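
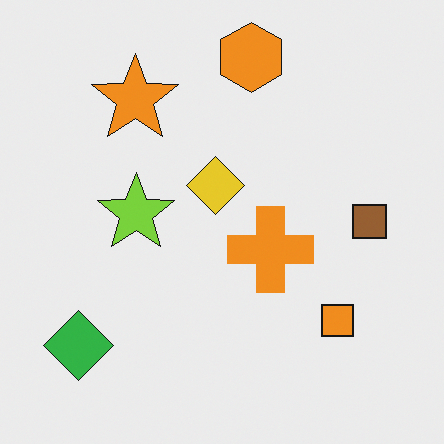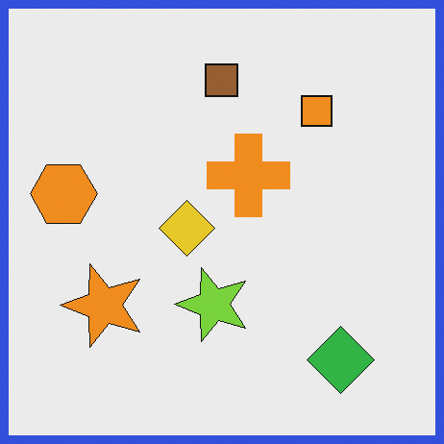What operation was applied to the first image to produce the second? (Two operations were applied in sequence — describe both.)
This is the original image rotated 90° counter-clockwise, then framed with a blue border.

The green diamond sits in the bottom-left of the first image and the bottom-right of the second — consistent with a whole-image 90° counter-clockwise rotation. A solid blue frame runs around the edge of the second image, with the content slightly shrunk inside it.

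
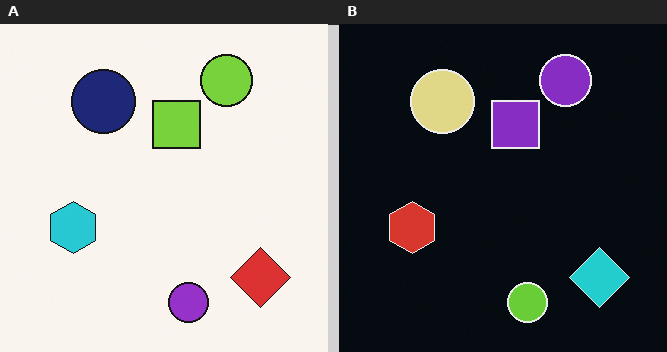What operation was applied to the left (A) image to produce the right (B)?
This is the original image color-inverted (negative).

The light background has become dark and every shape's color is its complement — a photographic negative.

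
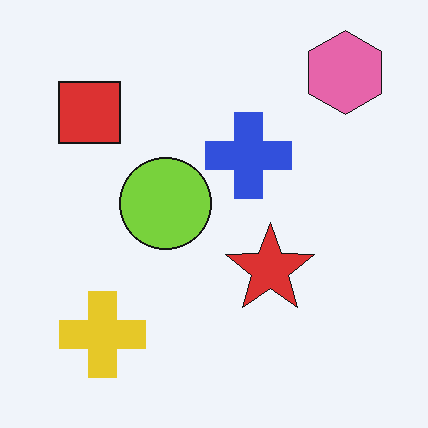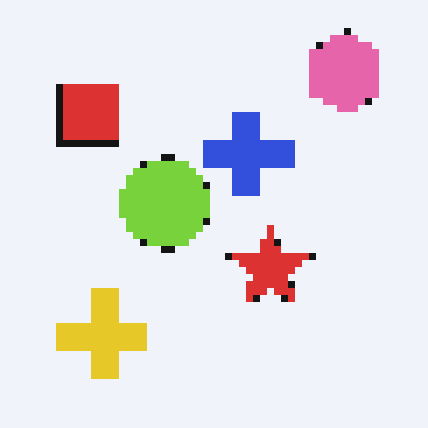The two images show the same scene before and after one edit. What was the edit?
Moderately pixelated.

Shapes are reduced to large square blocks; fine edges and outlines are lost — a downscale-then-upscale (mosaic) effect.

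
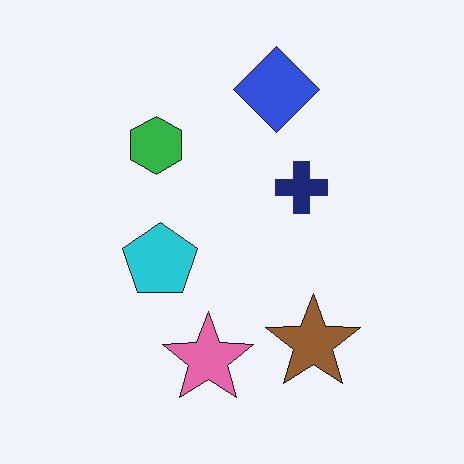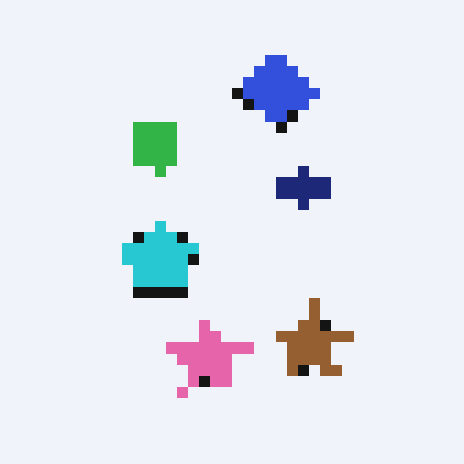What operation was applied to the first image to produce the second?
This is the original image heavily pixelated into large blocks.

Shapes are reduced to large square blocks; fine edges and outlines are lost — a downscale-then-upscale (mosaic) effect.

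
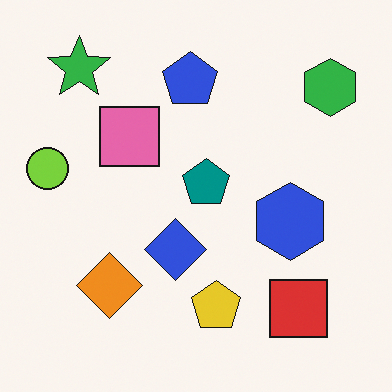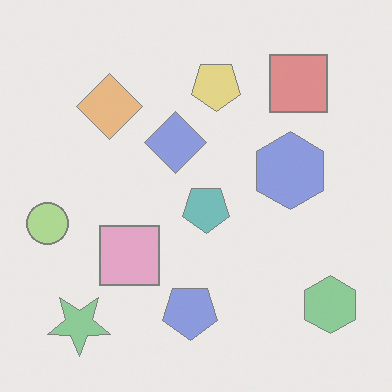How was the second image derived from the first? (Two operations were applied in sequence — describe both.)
Flipped vertically (top ↔ bottom), then given much lower contrast.

The green star is in the top-left of the first image and the bottom-left of the second — shapes on opposite sides of the horizontal midline have swapped in a mirror flip. Tones are pushed toward mid-grey across the whole image — a global contrast change.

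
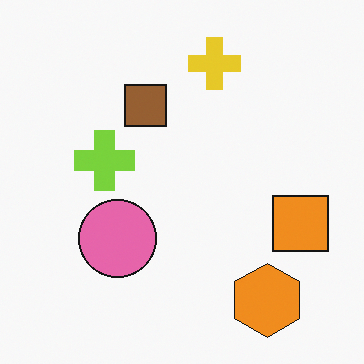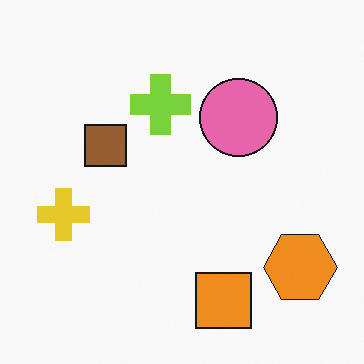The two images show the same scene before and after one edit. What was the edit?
It was transposed (reflected across the top-left ↔ bottom-right diagonal).

Shapes have swapped their row and column positions — what was in the top-right is now in the bottom-left — a diagonal reflection.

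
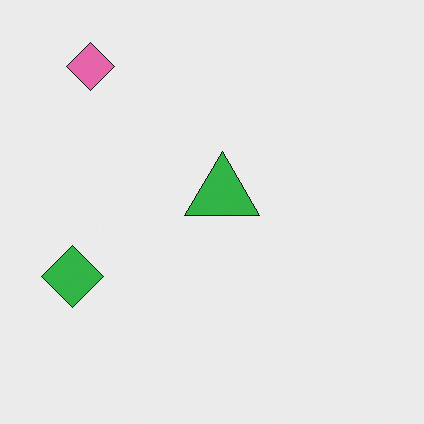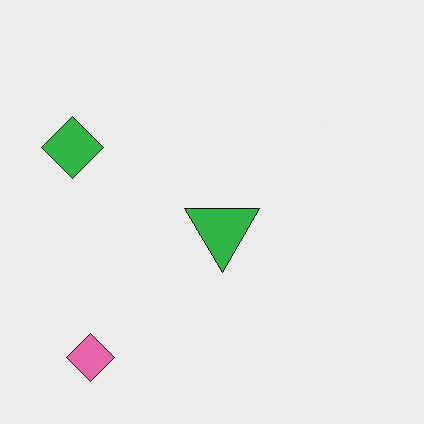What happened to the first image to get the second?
This is the original image flipped vertically (top ↔ bottom).

The pink diamond is in the top-left of the first image and the bottom-left of the second — shapes on opposite sides of the horizontal midline have swapped in a mirror flip.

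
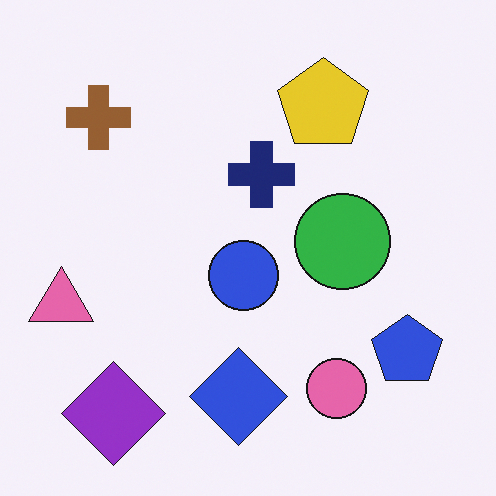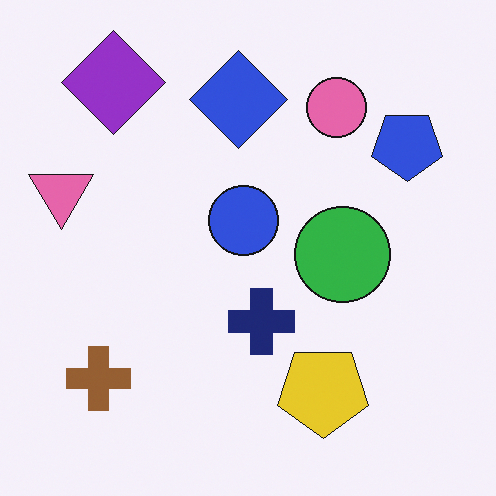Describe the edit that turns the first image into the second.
This is the original image flipped vertically (top ↔ bottom).

The purple diamond is in the bottom-left of the first image and the top-left of the second — shapes on opposite sides of the horizontal midline have swapped in a mirror flip.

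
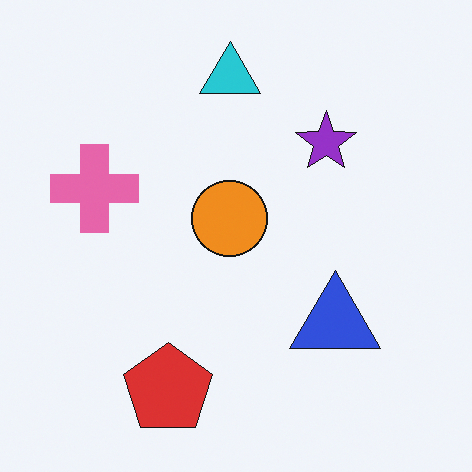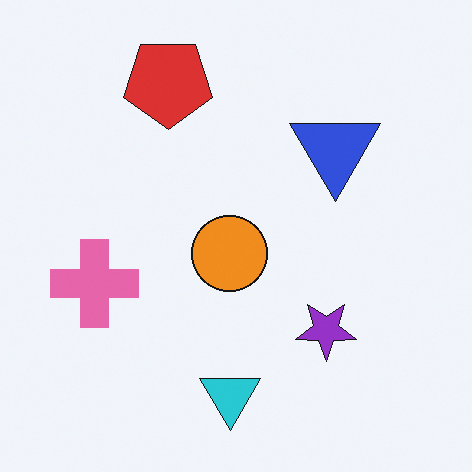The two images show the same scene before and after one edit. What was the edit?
The image was flipped vertically (top ↔ bottom).

The cyan triangle is in the top of the first image and the bottom of the second — shapes on opposite sides of the horizontal midline have swapped in a mirror flip.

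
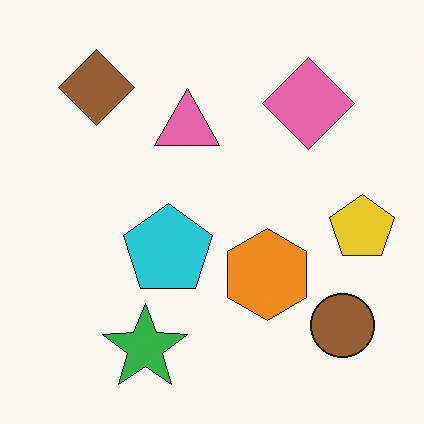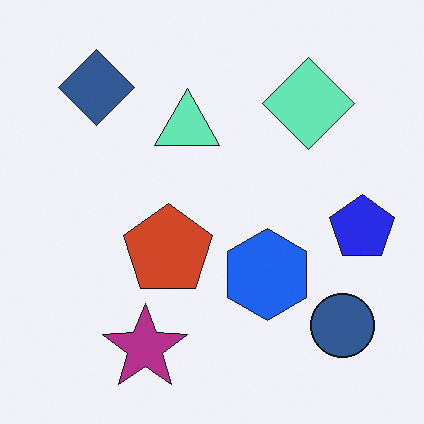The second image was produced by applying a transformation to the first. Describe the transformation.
The image was hue-shifted by a large amount.

Every shape's color has rotated by the same amount around the hue wheel — a uniform hue shift.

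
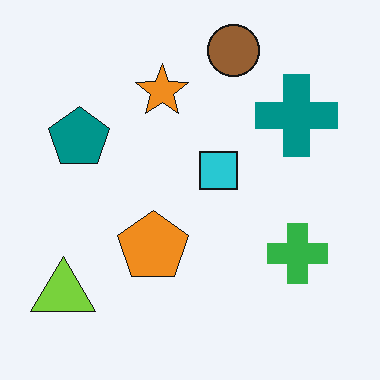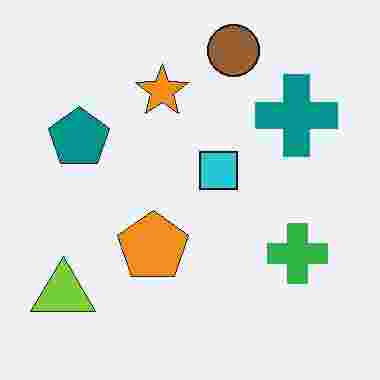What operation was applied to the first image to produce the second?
This is the original image degraded with heavy JPEG compression.

Blocky 8×8 compression artifacts appear around shape edges and the flat background shows ringing — characteristic JPEG degradation.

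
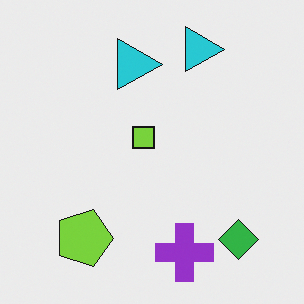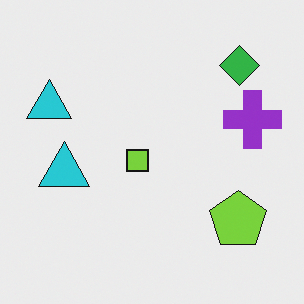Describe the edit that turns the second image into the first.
The transformation is: rotated 90° clockwise.

The green diamond sits in the top-right of the second image and the bottom-right of the first — consistent with a whole-image 90° clockwise rotation.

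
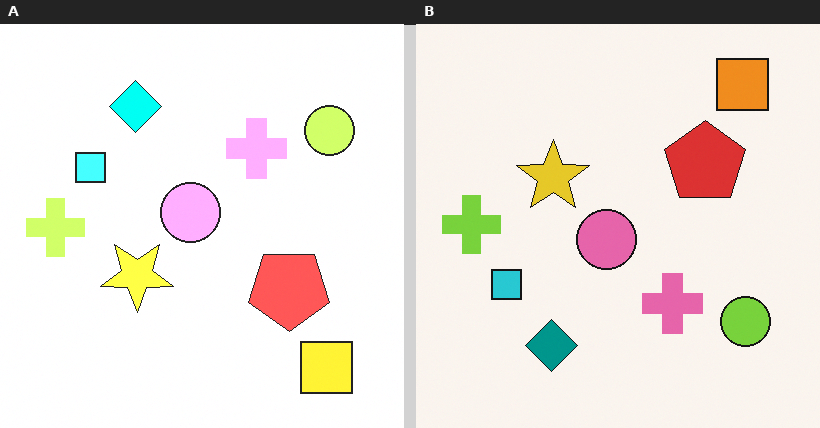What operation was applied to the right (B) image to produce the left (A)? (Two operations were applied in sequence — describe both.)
The left (A) image is the right (B) flipped vertically (top ↔ bottom), then brightened a lot.

The orange square is in the top-right of the right (B) image and the bottom-right of the left (A) — shapes on opposite sides of the horizontal midline have swapped in a mirror flip. Every pixel — background and shapes alike — is uniformly brightened.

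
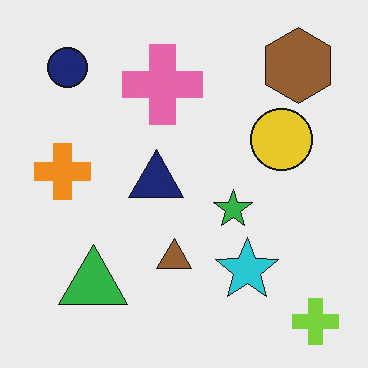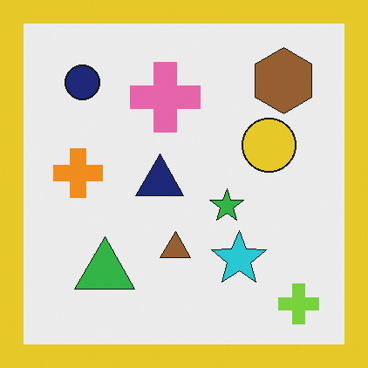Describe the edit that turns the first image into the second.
The second image is the first framed with a yellow border.

A solid yellow frame runs around the edge of the second image, with the content slightly shrunk inside it.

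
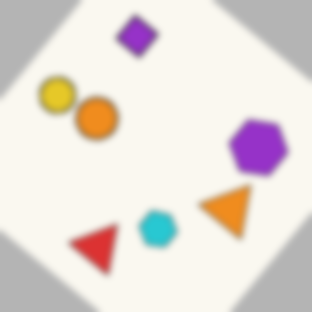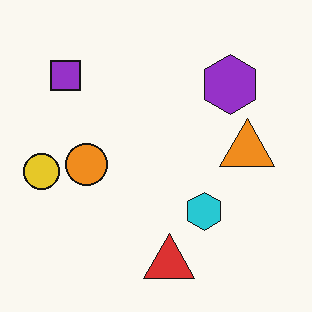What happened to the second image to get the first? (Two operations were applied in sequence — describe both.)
The transformation is: rotated clockwise by a large amount — several tens of degrees, then noticeably gaussian-blurred.

Every shape is tilted by the same angle and the image corners show triangular fill wedges — a whole-image rotation by a non-right angle. Shape edges and outlines are uniformly softened across the whole image.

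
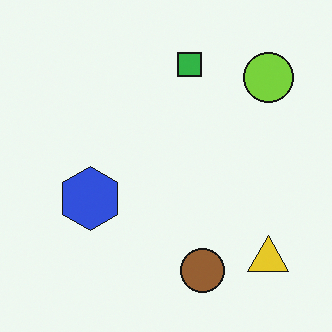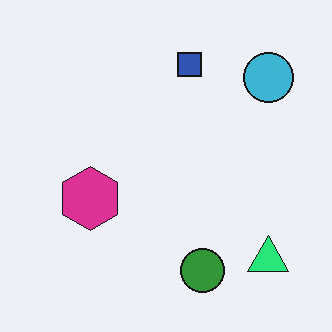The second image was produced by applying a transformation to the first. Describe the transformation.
The transformation is: hue-shifted by a moderate amount.

Every shape's color has rotated by the same amount around the hue wheel — a uniform hue shift.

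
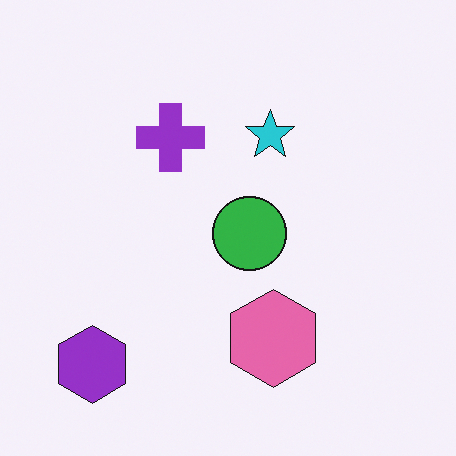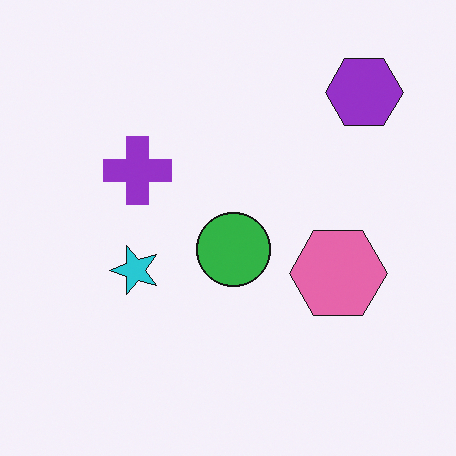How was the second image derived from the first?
Transposed (reflected across the top-left ↔ bottom-right diagonal).

Shapes have swapped their row and column positions — what was in the top-right is now in the bottom-left — a diagonal reflection.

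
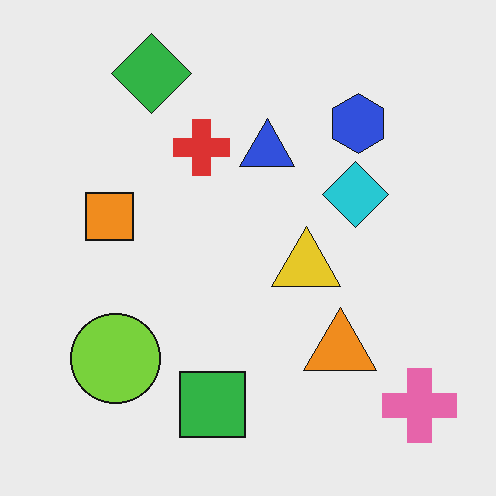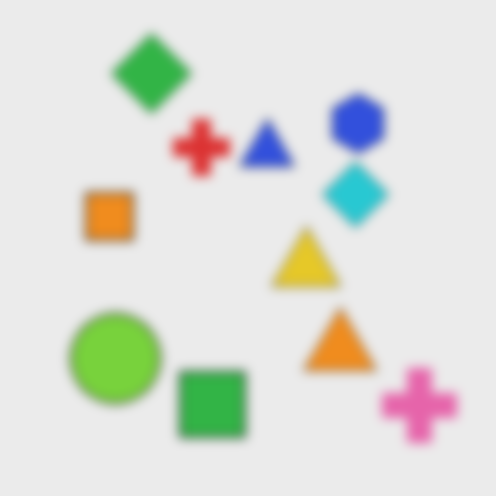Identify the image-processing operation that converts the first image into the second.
This is the original image strongly gaussian-blurred.

Shape edges and outlines are uniformly softened across the whole image.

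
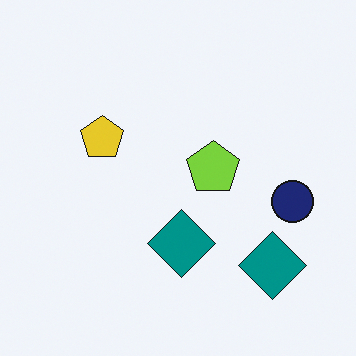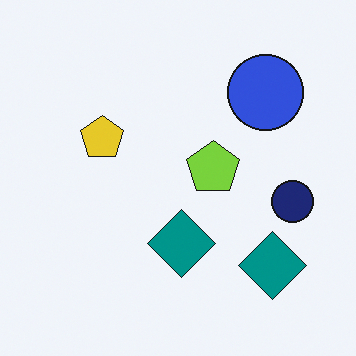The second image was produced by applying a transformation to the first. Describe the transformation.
Overlaid with an additional blue circle.

A blue circle appears in the second image that is absent from the first.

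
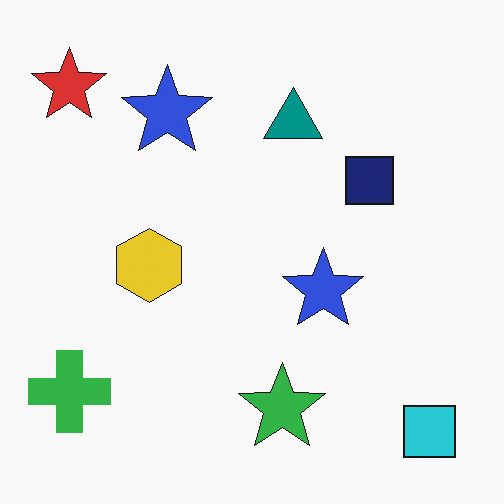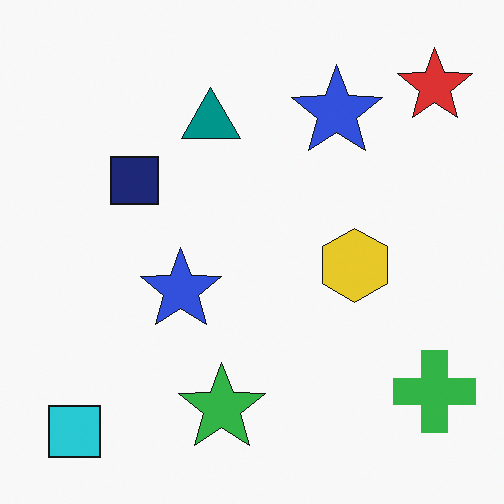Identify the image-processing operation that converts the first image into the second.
The second image is the first flipped horizontally (left ↔ right).

The red star is in the top-left of the first image and the top-right of the second — shapes on opposite sides of the vertical midline have swapped in a mirror flip.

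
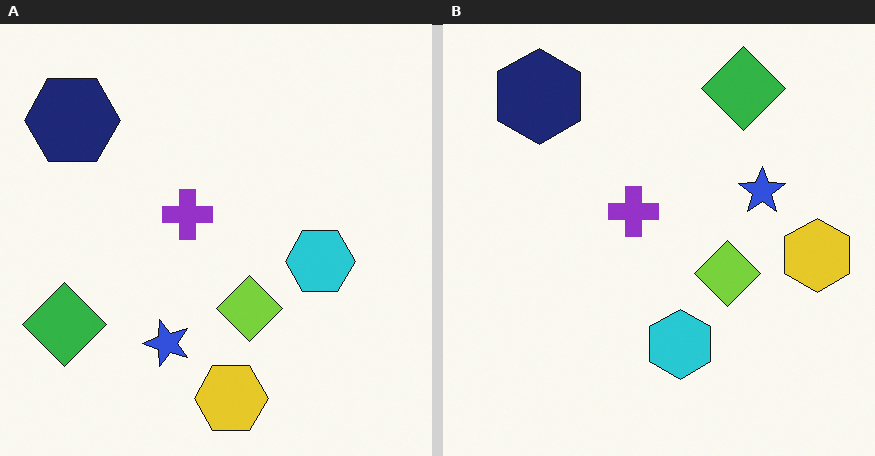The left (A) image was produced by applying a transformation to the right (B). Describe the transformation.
The image was transposed (reflected across the top-left ↔ bottom-right diagonal).

Shapes have swapped their row and column positions — what was in the top-right is now in the bottom-left — a diagonal reflection.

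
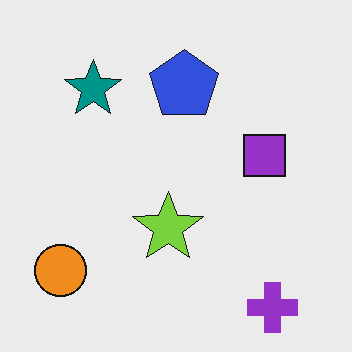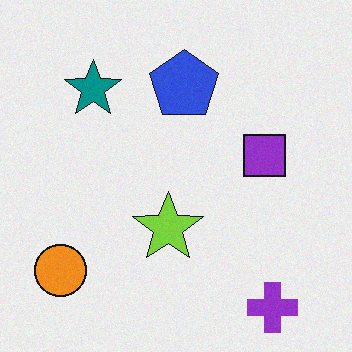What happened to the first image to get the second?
This is the original image degraded with light additive noise.

Random speckle covers the whole image, including the flat background.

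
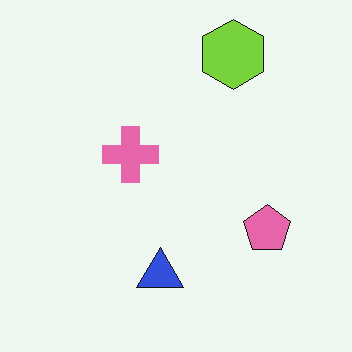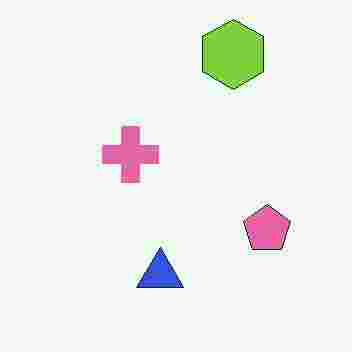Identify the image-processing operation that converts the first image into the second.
The image was degraded with heavy JPEG compression.

Blocky 8×8 compression artifacts appear around shape edges and the flat background shows ringing — characteristic JPEG degradation.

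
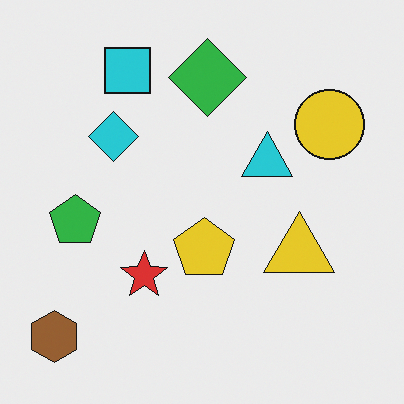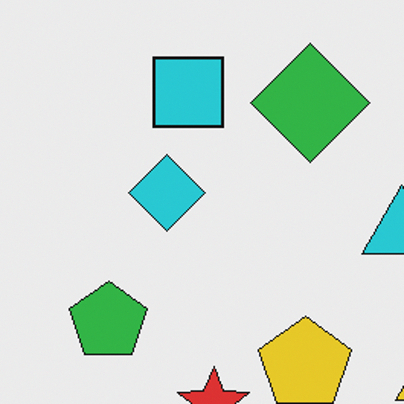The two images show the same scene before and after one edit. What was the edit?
Cropped slightly and scaled back up.

The visible shapes are larger and the field of view is narrower; shapes near the original edges may be partly or wholly outside the frame — a crop-and-rescale.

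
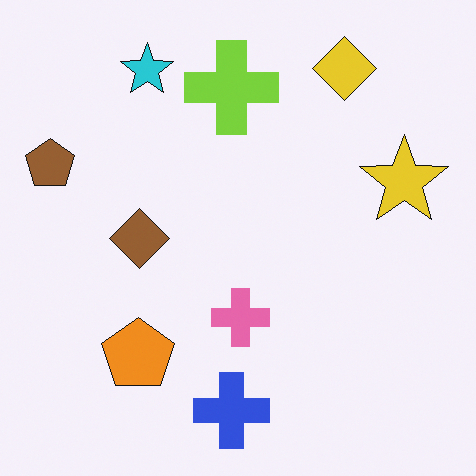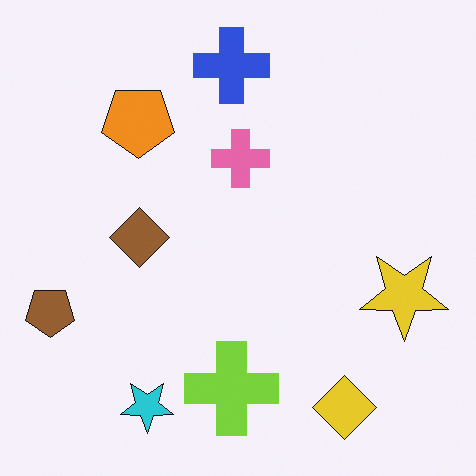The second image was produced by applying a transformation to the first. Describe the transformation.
The second image is the first flipped vertically (top ↔ bottom).

The blue cross is in the bottom of the first image and the top of the second — shapes on opposite sides of the horizontal midline have swapped in a mirror flip.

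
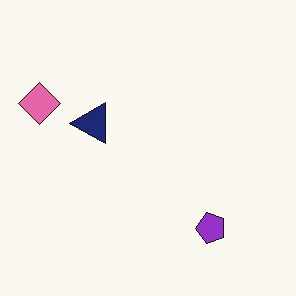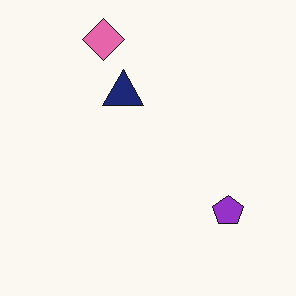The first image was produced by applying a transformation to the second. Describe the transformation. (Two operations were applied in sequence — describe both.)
The image was transposed (reflected across the top-left ↔ bottom-right diagonal), then JPEG-compressed with visible artifacts.

Shapes have swapped their row and column positions — what was in the top-right is now in the bottom-left — a diagonal reflection. Blocky 8×8 compression artifacts appear around shape edges and the flat background shows ringing — characteristic JPEG degradation.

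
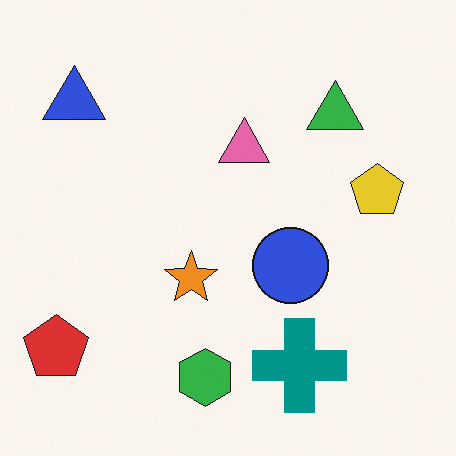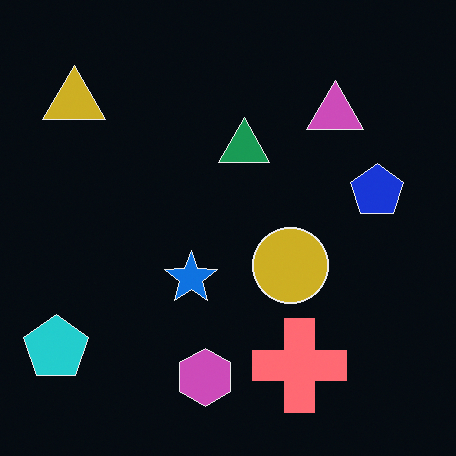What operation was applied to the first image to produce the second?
The image was color-inverted (negative).

The light background has become dark and every shape's color is its complement — a photographic negative.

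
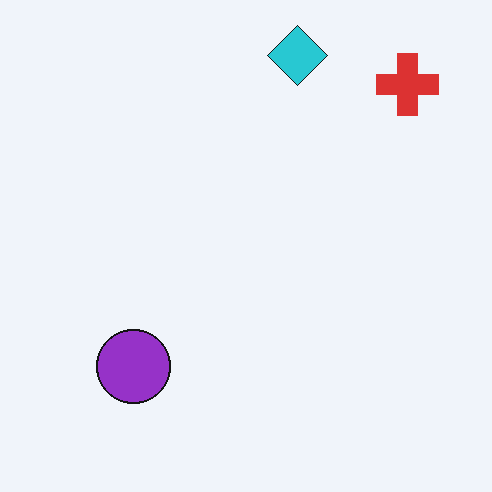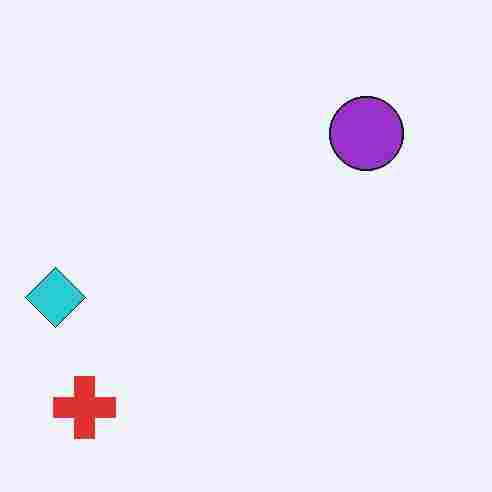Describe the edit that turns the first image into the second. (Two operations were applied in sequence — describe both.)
This is the original image transposed (reflected across the top-left ↔ bottom-right diagonal), then heavily JPEG-compressed with obvious blocking artifacts.

Shapes have swapped their row and column positions — what was in the top-right is now in the bottom-left — a diagonal reflection. Blocky 8×8 compression artifacts appear around shape edges and the flat background shows ringing — characteristic JPEG degradation.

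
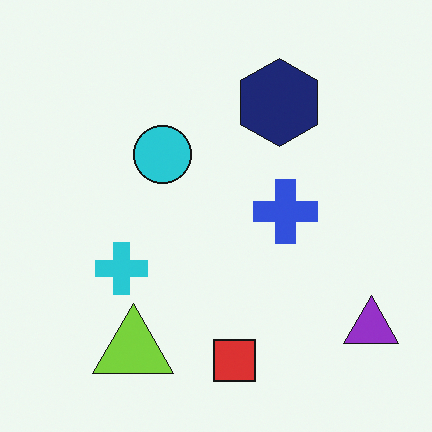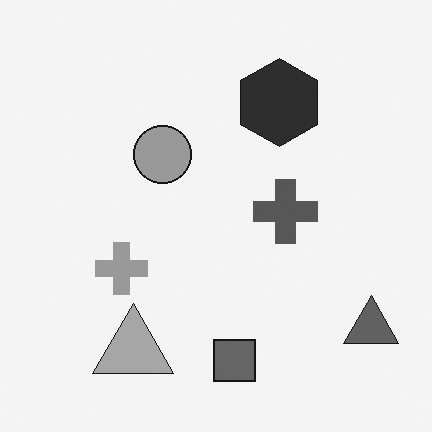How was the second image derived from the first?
The image was converted to grayscale.

All color is removed — every shape is now a shade of grey.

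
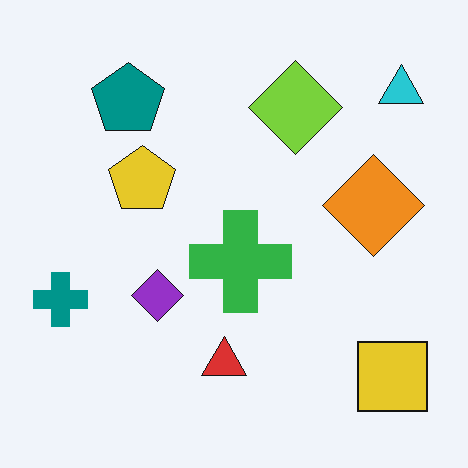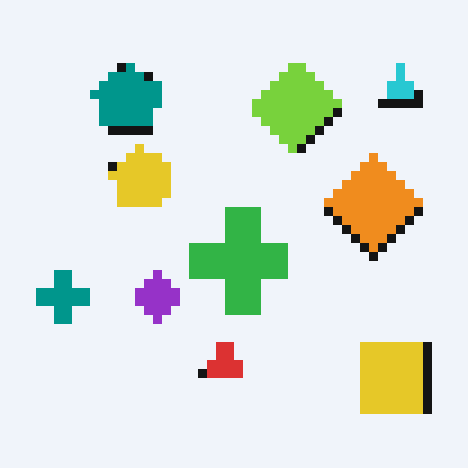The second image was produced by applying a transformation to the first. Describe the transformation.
Coarsely pixelated.

Shapes are reduced to large square blocks; fine edges and outlines are lost — a downscale-then-upscale (mosaic) effect.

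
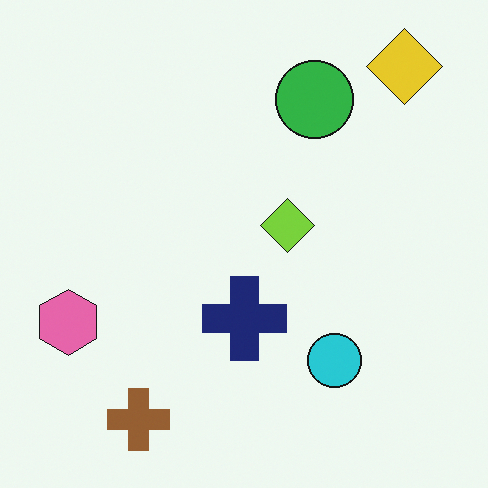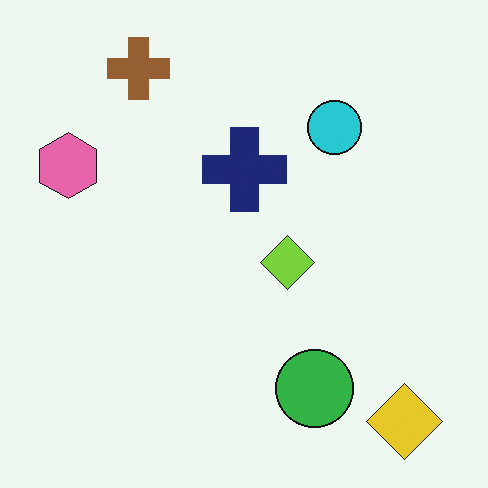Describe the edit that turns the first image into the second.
It was flipped vertically (top ↔ bottom).

The yellow diamond is in the top-right of the first image and the bottom-right of the second — shapes on opposite sides of the horizontal midline have swapped in a mirror flip.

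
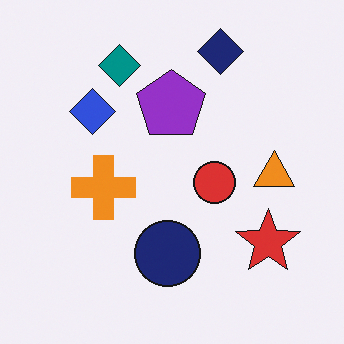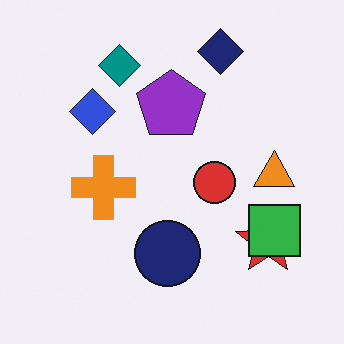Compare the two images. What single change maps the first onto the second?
This is the original image overlaid with an additional green square.

A green square appears in the second image that is absent from the first.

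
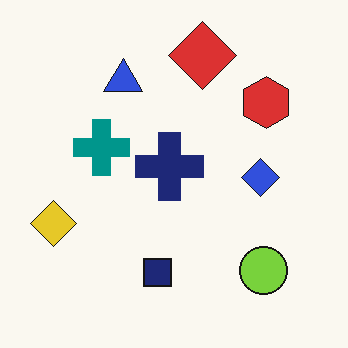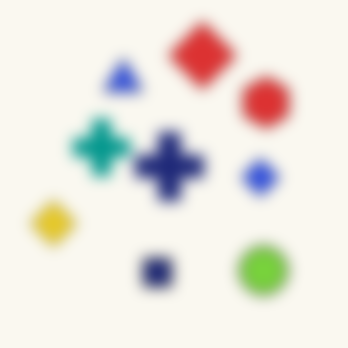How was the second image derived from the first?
It was strongly gaussian-blurred.

Shape edges and outlines are uniformly softened across the whole image.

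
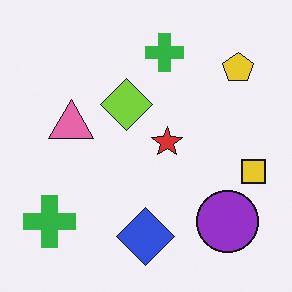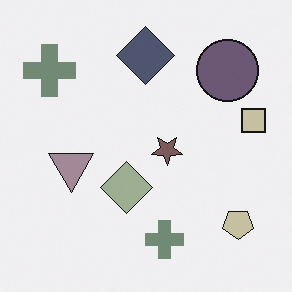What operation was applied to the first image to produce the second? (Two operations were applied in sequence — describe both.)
The image was flipped vertically (top ↔ bottom), then heavily desaturated.

The blue diamond is in the bottom of the first image and the top of the second — shapes on opposite sides of the horizontal midline have swapped in a mirror flip. All colors are more muted and greyish — a global saturation change.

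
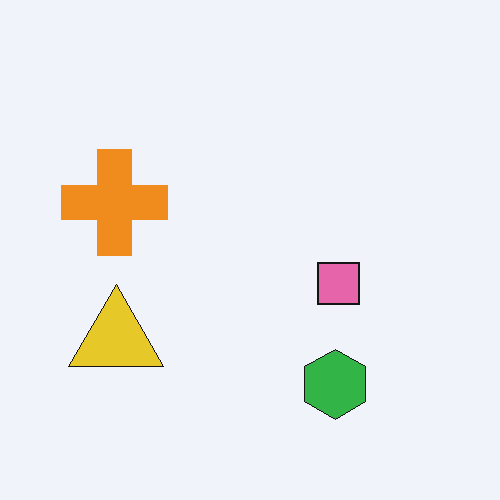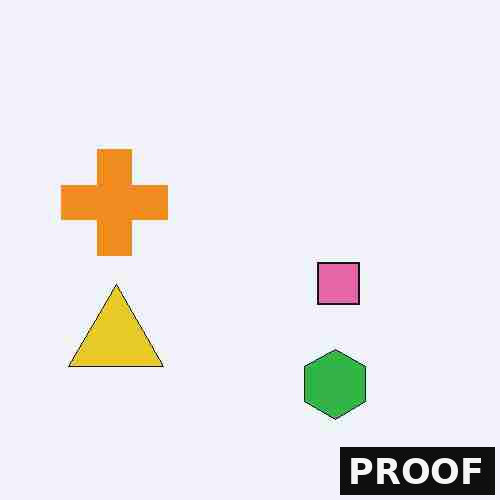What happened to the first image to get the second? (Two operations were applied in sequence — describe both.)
It was degraded with heavy JPEG compression, then watermarked with the text "PROOF" in the lower-right corner.

Blocky 8×8 compression artifacts appear around shape edges and the flat background shows ringing — characteristic JPEG degradation. A dark label reading "PROOF" appears in the lower-right corner.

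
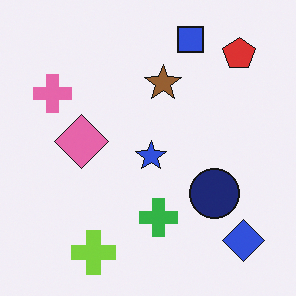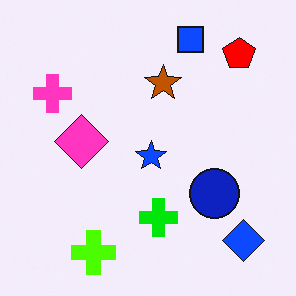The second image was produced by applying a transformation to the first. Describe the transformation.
The transformation is: heavily oversaturated.

All colors are more vivid — a global saturation change.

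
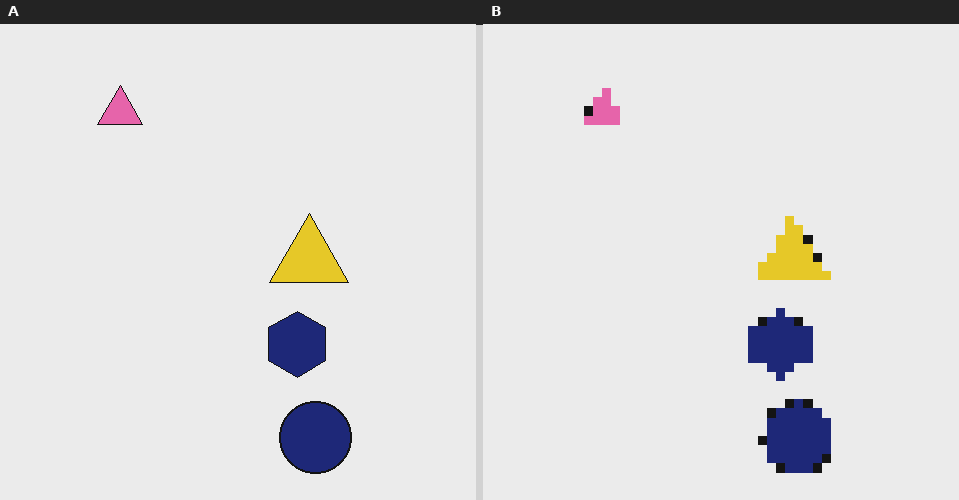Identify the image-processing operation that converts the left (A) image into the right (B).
The transformation is: heavily pixelated into large blocks.

Shapes are reduced to large square blocks; fine edges and outlines are lost — a downscale-then-upscale (mosaic) effect.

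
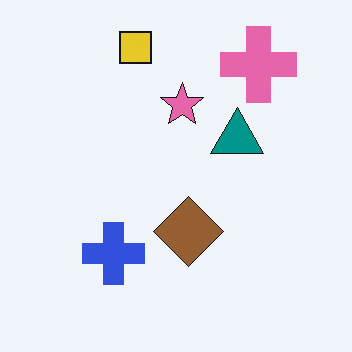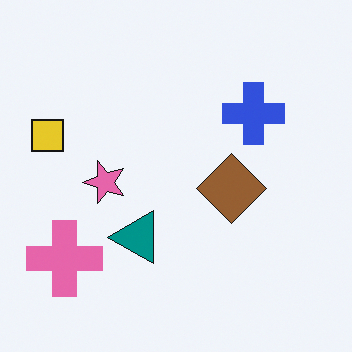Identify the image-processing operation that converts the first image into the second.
This is the original image transposed (reflected across the top-left ↔ bottom-right diagonal).

Shapes have swapped their row and column positions — what was in the top-right is now in the bottom-left — a diagonal reflection.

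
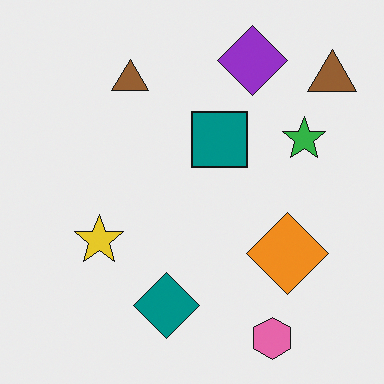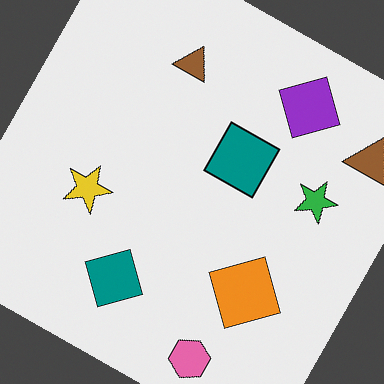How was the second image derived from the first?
The image was rotated clockwise by a clearly visible amount.

Every shape is tilted by the same angle and the image corners show triangular fill wedges — a whole-image rotation by a non-right angle.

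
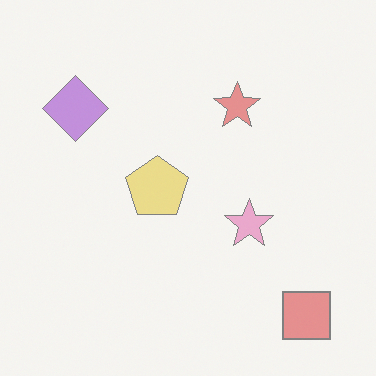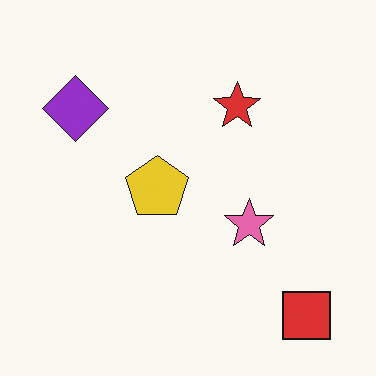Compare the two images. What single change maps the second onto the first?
It was washed out (contrast reduced).

Tones are pushed toward mid-grey across the whole image — a global contrast change.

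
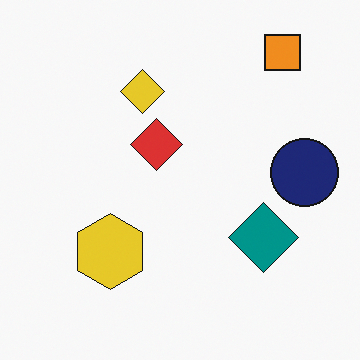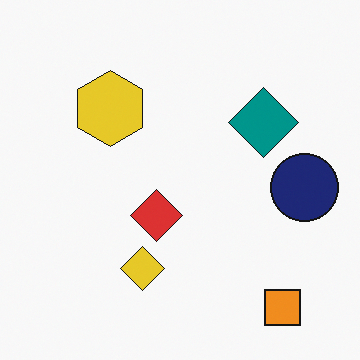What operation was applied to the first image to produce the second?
This is the original image flipped vertically (top ↔ bottom).

The orange square is in the top-right of the first image and the bottom-right of the second — shapes on opposite sides of the horizontal midline have swapped in a mirror flip.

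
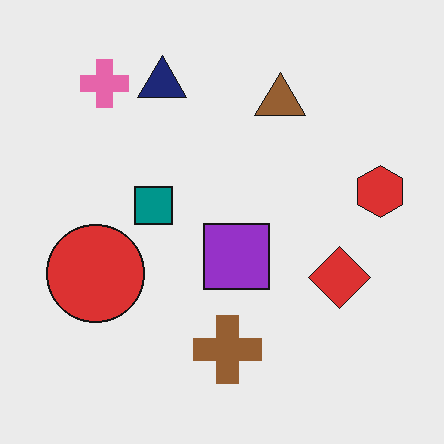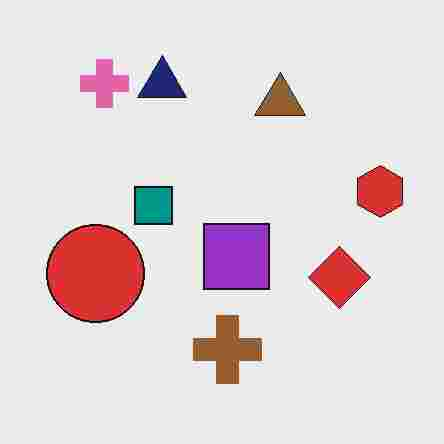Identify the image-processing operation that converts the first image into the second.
Degraded with heavy JPEG compression.

Blocky 8×8 compression artifacts appear around shape edges and the flat background shows ringing — characteristic JPEG degradation.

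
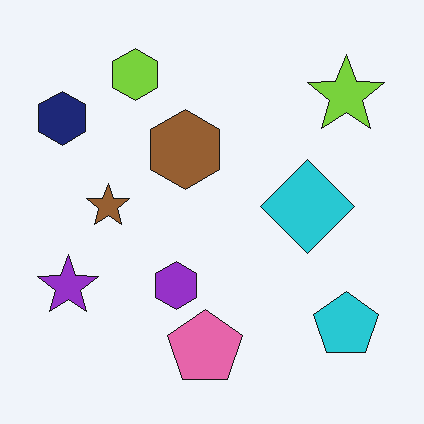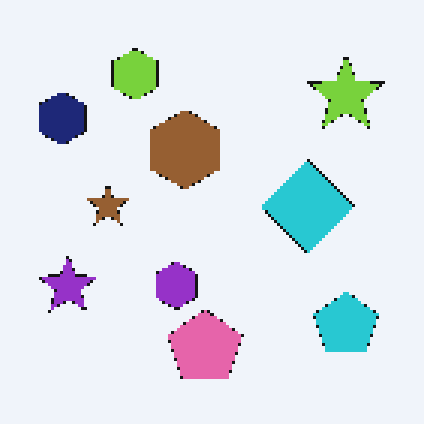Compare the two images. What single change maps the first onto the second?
It was lightly pixelated (a mild mosaic effect).

Shapes are reduced to large square blocks; fine edges and outlines are lost — a downscale-then-upscale (mosaic) effect.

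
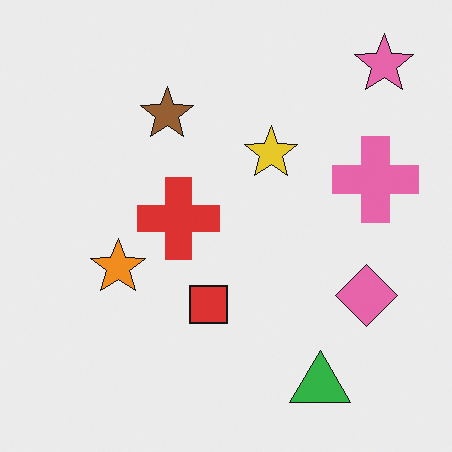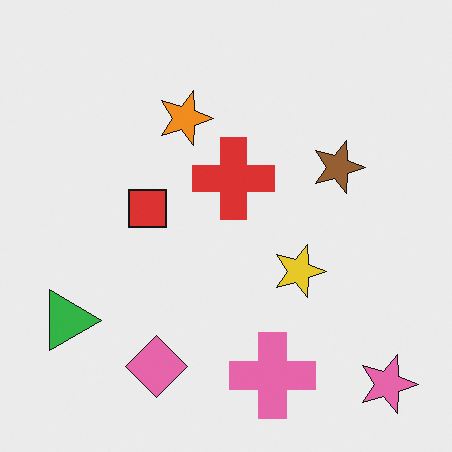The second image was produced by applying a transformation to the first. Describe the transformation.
It was rotated 90° clockwise.

The pink star sits in the top-right of the first image and the bottom-right of the second — consistent with a whole-image 90° clockwise rotation.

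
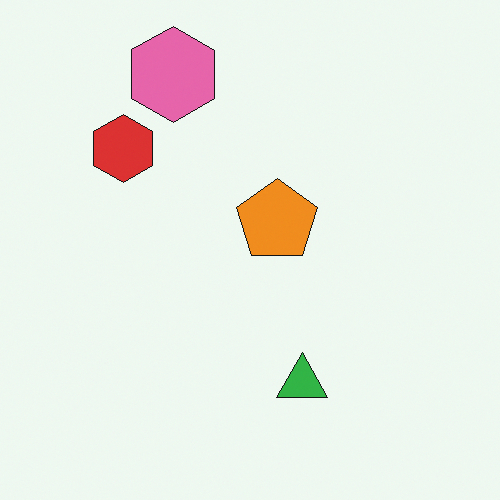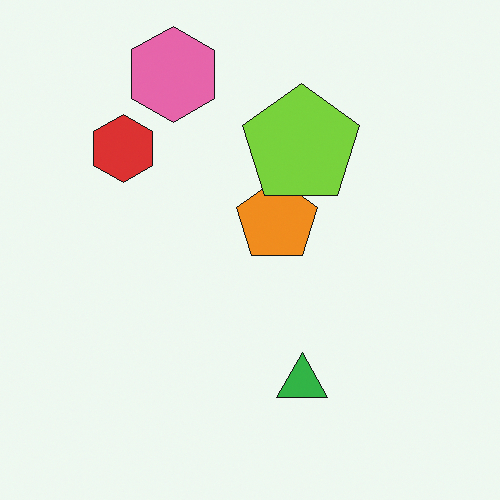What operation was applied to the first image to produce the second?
This is the original image overlaid with an additional lime pentagon.

A lime pentagon appears in the second image that is absent from the first.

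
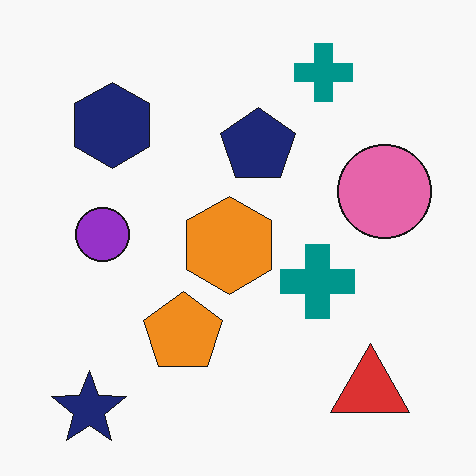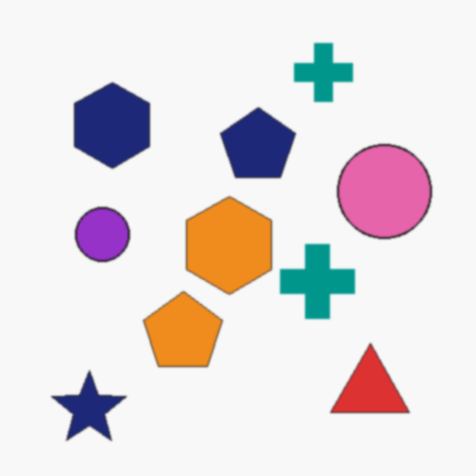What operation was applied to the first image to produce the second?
The transformation is: slightly softened.

Shape edges and outlines are uniformly softened across the whole image.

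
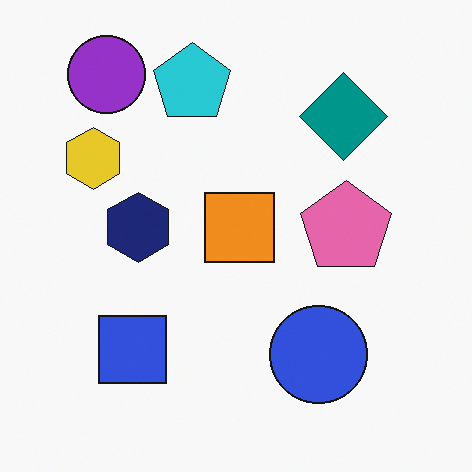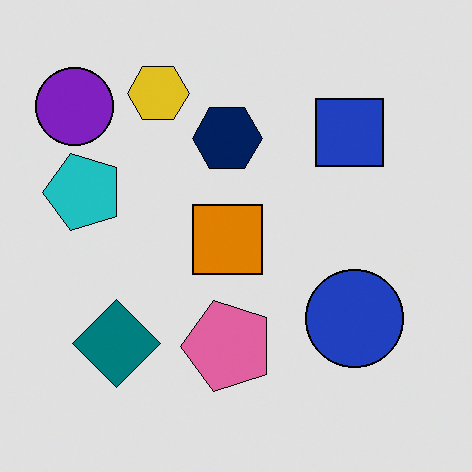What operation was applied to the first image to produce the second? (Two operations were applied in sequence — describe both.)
It was transposed (reflected across the top-left ↔ bottom-right diagonal), then moderately posterized.

Shapes have swapped their row and column positions — what was in the top-right is now in the bottom-left — a diagonal reflection. Each flat color has snapped to a coarser quantized level — most visibly, the near-white background has dropped to a flat grey.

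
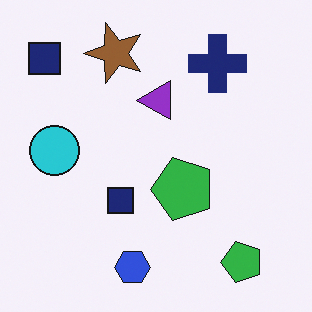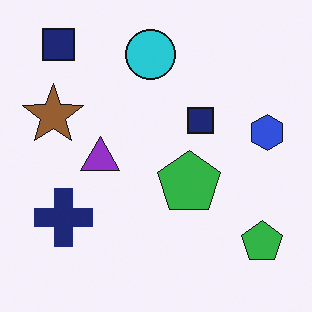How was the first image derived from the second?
The first image is the second transposed (reflected across the top-left ↔ bottom-right diagonal).

Shapes have swapped their row and column positions — what was in the top-right is now in the bottom-left — a diagonal reflection.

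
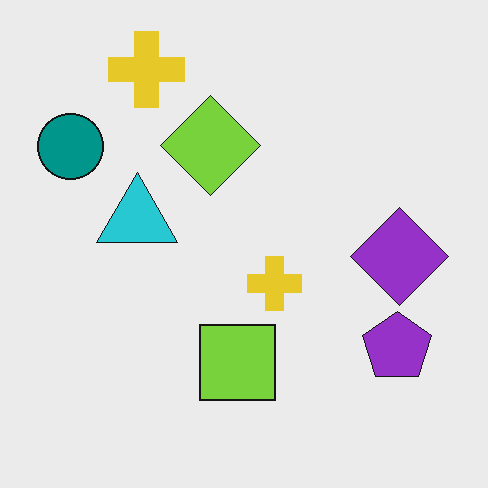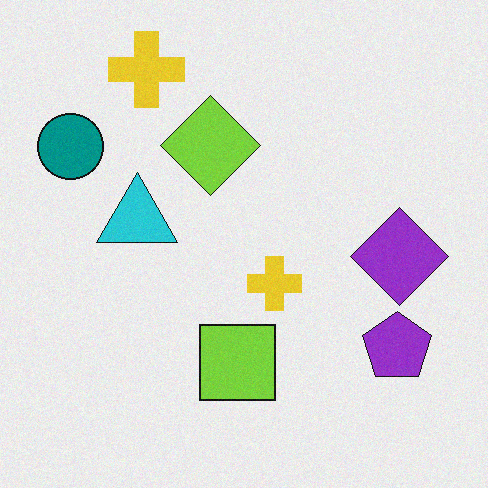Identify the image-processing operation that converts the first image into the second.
It was degraded with a light layer of grain.

Random speckle covers the whole image, including the flat background.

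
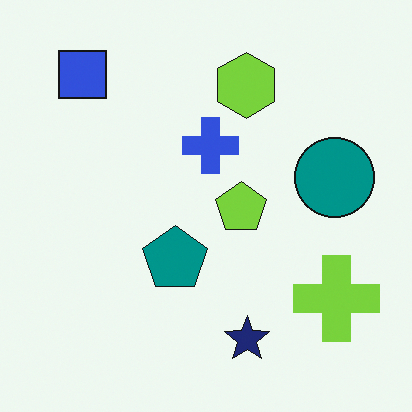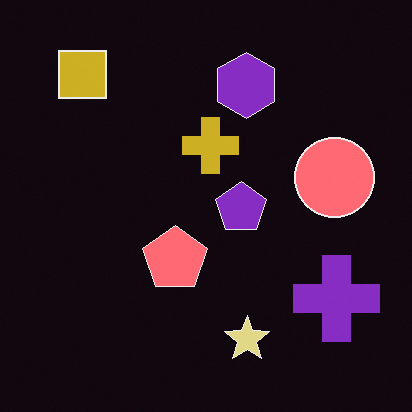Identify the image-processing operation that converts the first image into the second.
The image was color-inverted (negative).

The light background has become dark and every shape's color is its complement — a photographic negative.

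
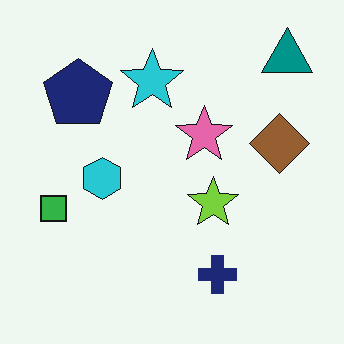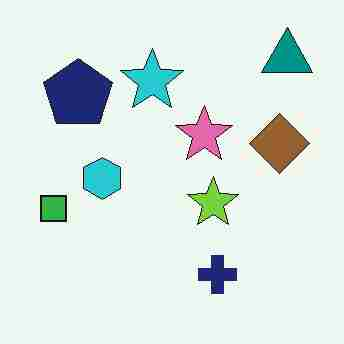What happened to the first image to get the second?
The image was heavily JPEG-compressed with obvious blocking artifacts.

Blocky 8×8 compression artifacts appear around shape edges and the flat background shows ringing — characteristic JPEG degradation.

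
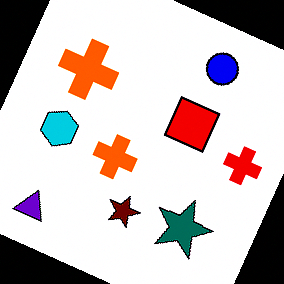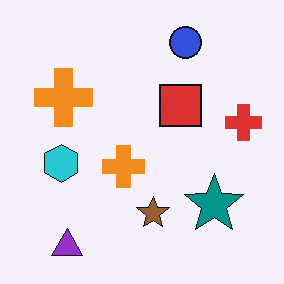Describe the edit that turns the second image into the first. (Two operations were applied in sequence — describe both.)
The image was rotated clockwise by a moderate amount, then boosted in contrast.

Every shape is tilted by the same angle and the image corners show triangular fill wedges — a whole-image rotation by a non-right angle. Tones are pushed away from mid-grey across the whole image — a global contrast change.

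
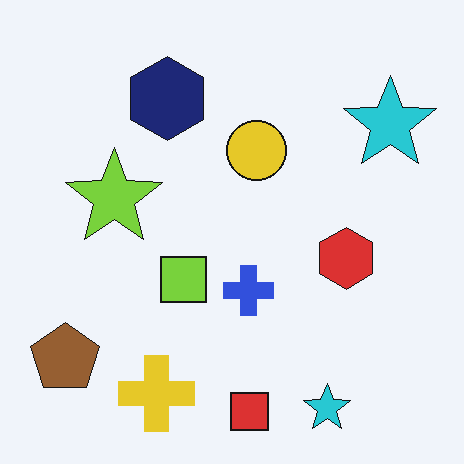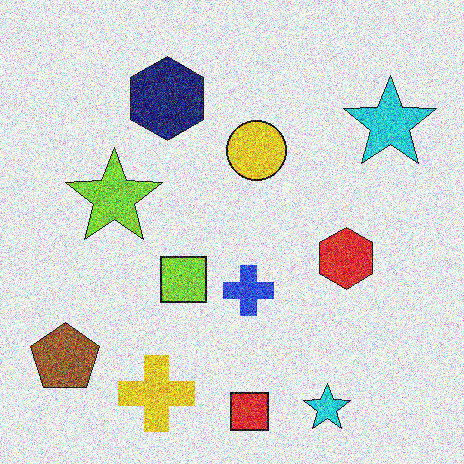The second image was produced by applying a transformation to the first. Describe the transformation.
Degraded with heavy additive noise.

Random speckle covers the whole image, including the flat background.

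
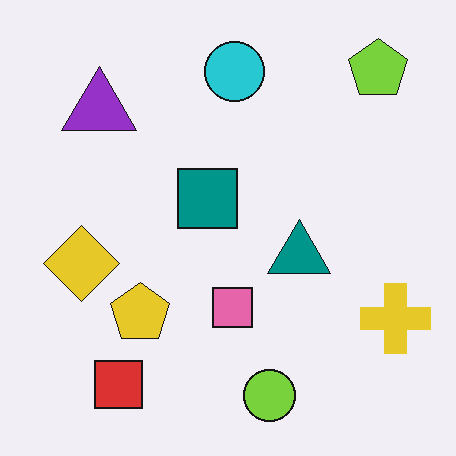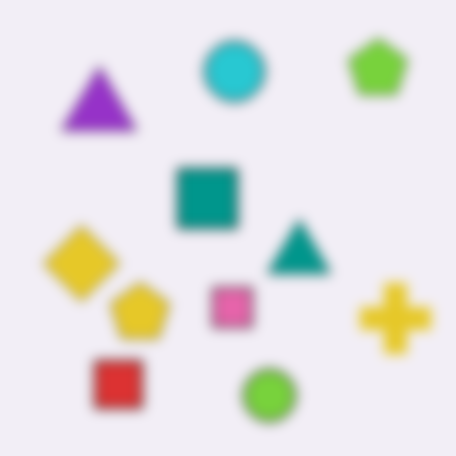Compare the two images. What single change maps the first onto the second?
The second image is the first heavily blurred.

Shape edges and outlines are uniformly softened across the whole image.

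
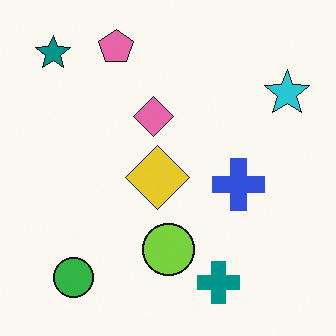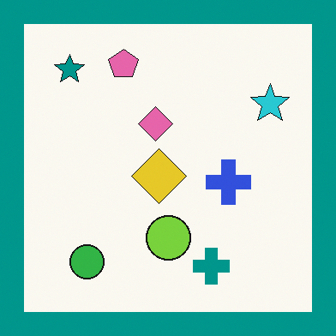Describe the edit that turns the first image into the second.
The transformation is: framed with a teal border.

A solid teal frame runs around the edge of the second image, with the content slightly shrunk inside it.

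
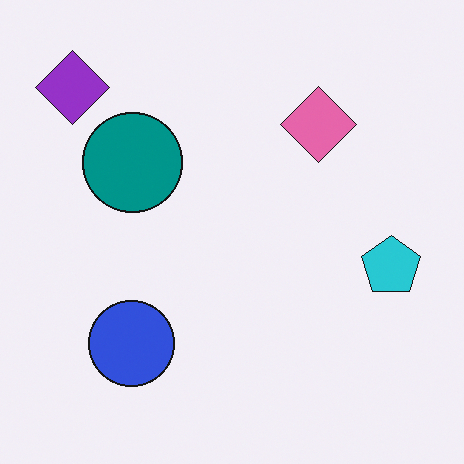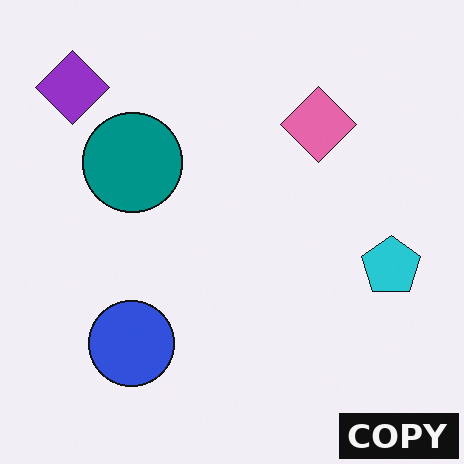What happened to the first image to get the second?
This is the original image watermarked with the text "COPY" in the lower-right corner.

A dark label reading "COPY" appears in the lower-right corner.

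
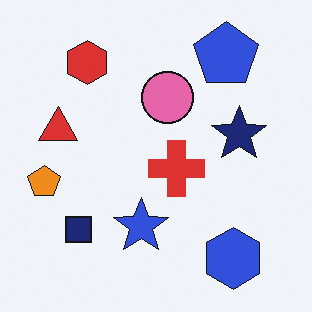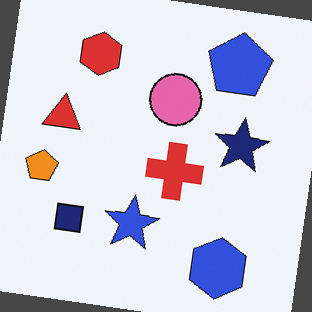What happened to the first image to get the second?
The transformation is: rotated clockwise by a few degrees.

Every shape is tilted by the same angle and the image corners show triangular fill wedges — a whole-image rotation by a non-right angle.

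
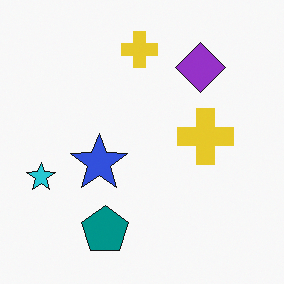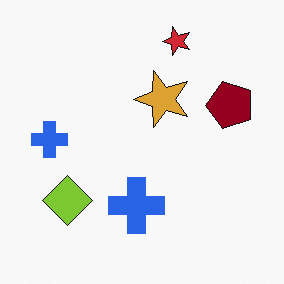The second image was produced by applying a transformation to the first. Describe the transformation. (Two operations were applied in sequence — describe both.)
This is the original image transposed (reflected across the top-left ↔ bottom-right diagonal), then hue-shifted by a large amount.

Shapes have swapped their row and column positions — what was in the top-right is now in the bottom-left — a diagonal reflection. Every shape's color has rotated by the same amount around the hue wheel — a uniform hue shift.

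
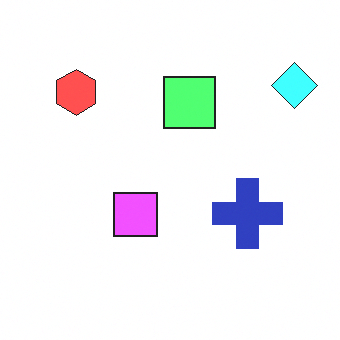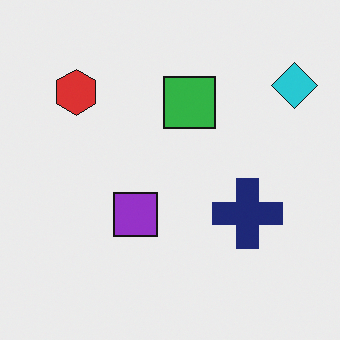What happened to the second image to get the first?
The first image is the second substantially brightened.

Every pixel — background and shapes alike — is uniformly brightened.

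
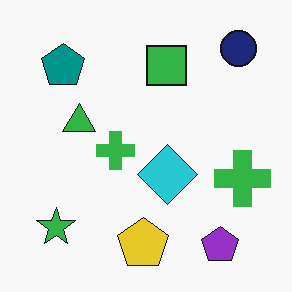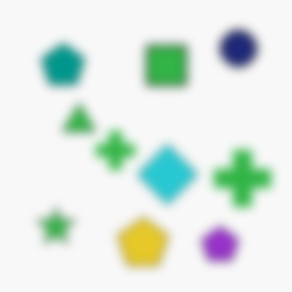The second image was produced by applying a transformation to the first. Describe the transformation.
Strongly gaussian-blurred.

Shape edges and outlines are uniformly softened across the whole image.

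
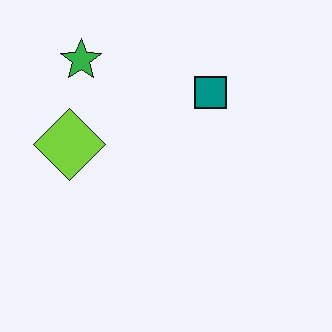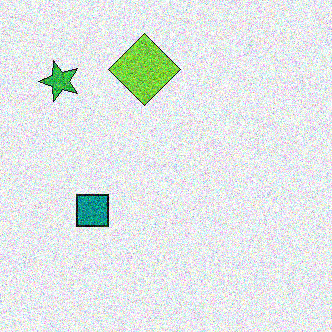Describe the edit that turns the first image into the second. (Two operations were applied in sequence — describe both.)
The transformation is: transposed (reflected across the top-left ↔ bottom-right diagonal), then degraded with strong gaussian noise.

Shapes have swapped their row and column positions — what was in the top-right is now in the bottom-left — a diagonal reflection. Random speckle covers the whole image, including the flat background.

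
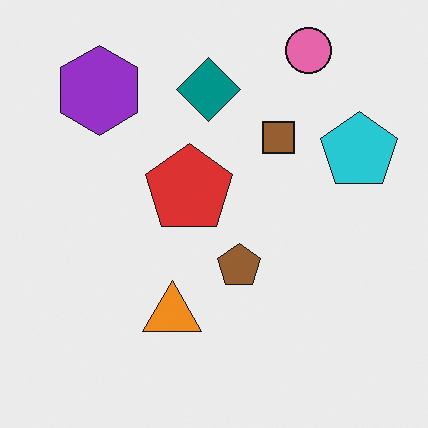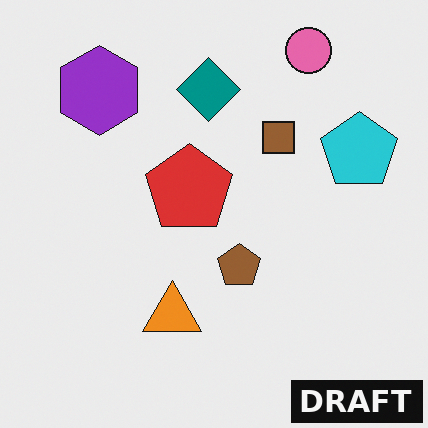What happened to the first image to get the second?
The second image is the first watermarked with the text "DRAFT" in the lower-right corner.

A dark label reading "DRAFT" appears in the lower-right corner.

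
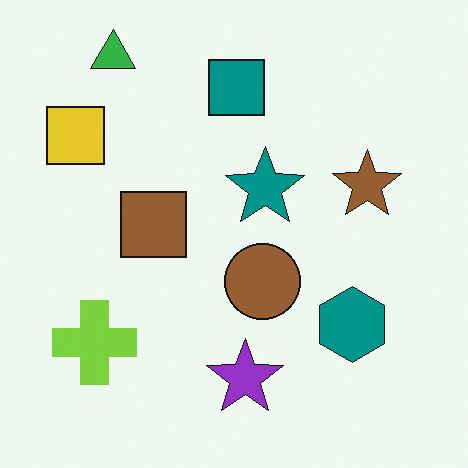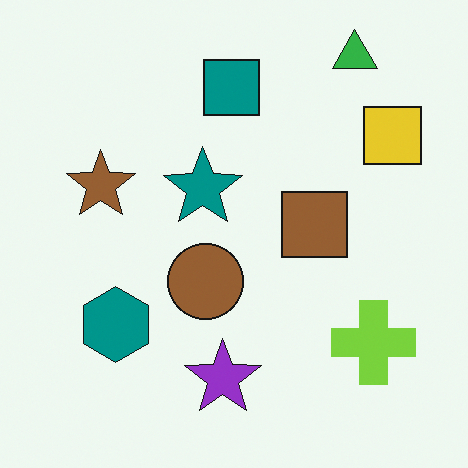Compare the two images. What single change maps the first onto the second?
It was flipped horizontally (left ↔ right).

The yellow square is in the top-left of the first image and the top-right of the second — shapes on opposite sides of the vertical midline have swapped in a mirror flip.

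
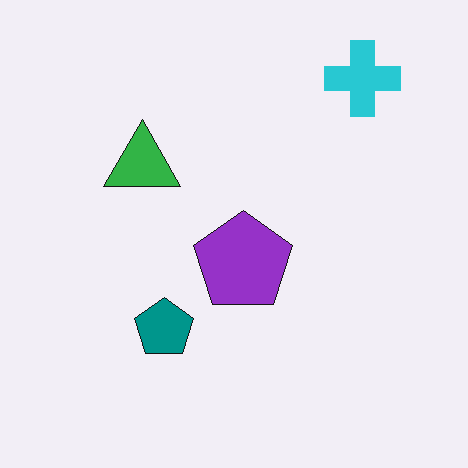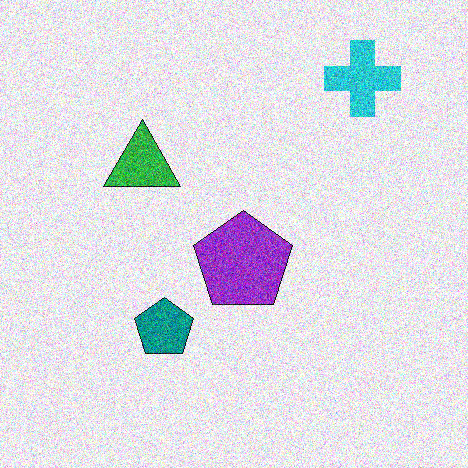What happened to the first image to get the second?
The transformation is: degraded with a thick layer of grain.

Random speckle covers the whole image, including the flat background.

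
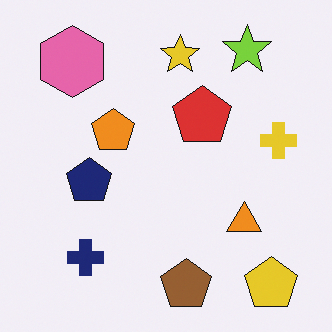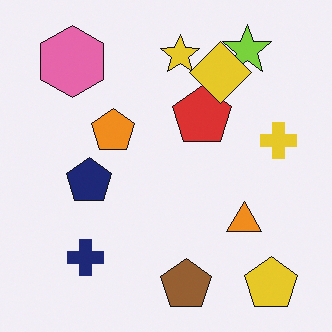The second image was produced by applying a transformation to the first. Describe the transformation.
The second image is the first overlaid with an additional yellow diamond.

A yellow diamond appears in the second image that is absent from the first.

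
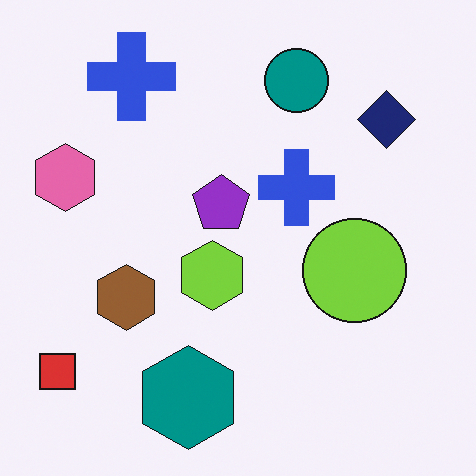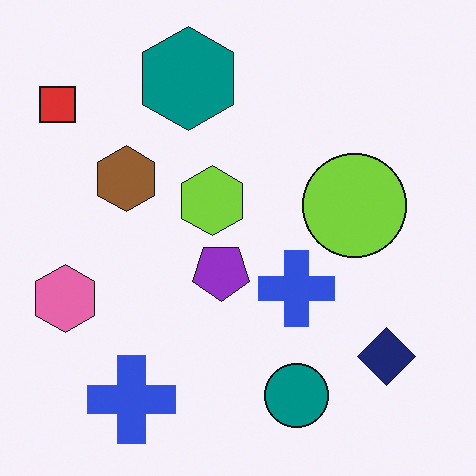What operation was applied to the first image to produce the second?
Flipped vertically (top ↔ bottom).

The teal hexagon is in the bottom of the first image and the top of the second — shapes on opposite sides of the horizontal midline have swapped in a mirror flip.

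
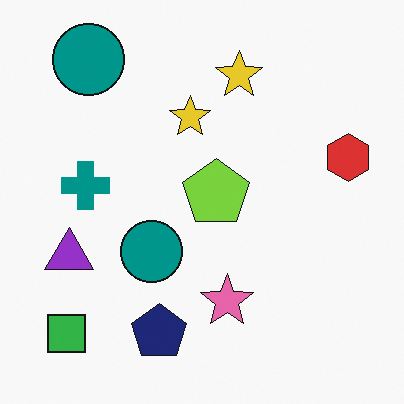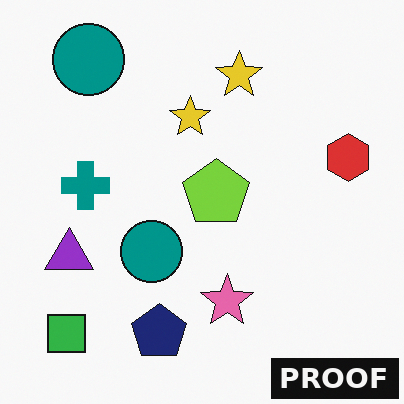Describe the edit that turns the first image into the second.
The image was watermarked with the text "PROOF" in the lower-right corner.

A dark label reading "PROOF" appears in the lower-right corner.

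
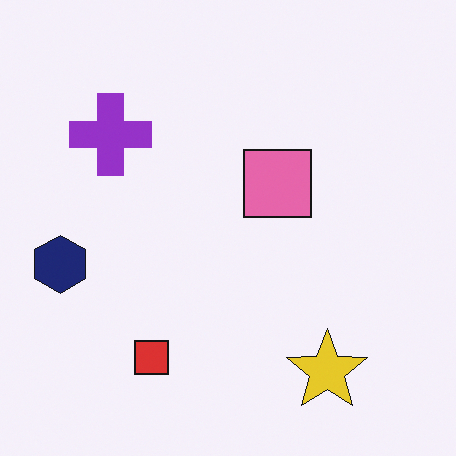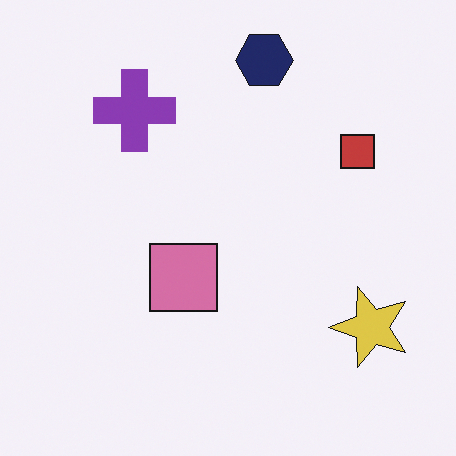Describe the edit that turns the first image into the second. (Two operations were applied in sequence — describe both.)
This is the original image transposed (reflected across the top-left ↔ bottom-right diagonal), then slightly desaturated.

Shapes have swapped their row and column positions — what was in the top-right is now in the bottom-left — a diagonal reflection. All colors are more muted and greyish — a global saturation change.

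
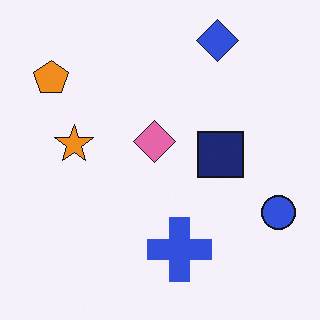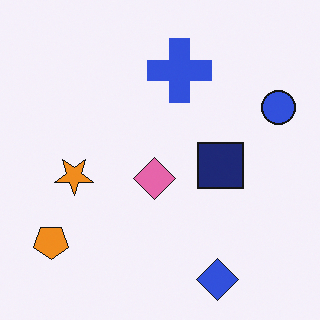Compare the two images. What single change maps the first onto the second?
The transformation is: flipped vertically (top ↔ bottom).

The blue diamond is in the top-right of the first image and the bottom-right of the second — shapes on opposite sides of the horizontal midline have swapped in a mirror flip.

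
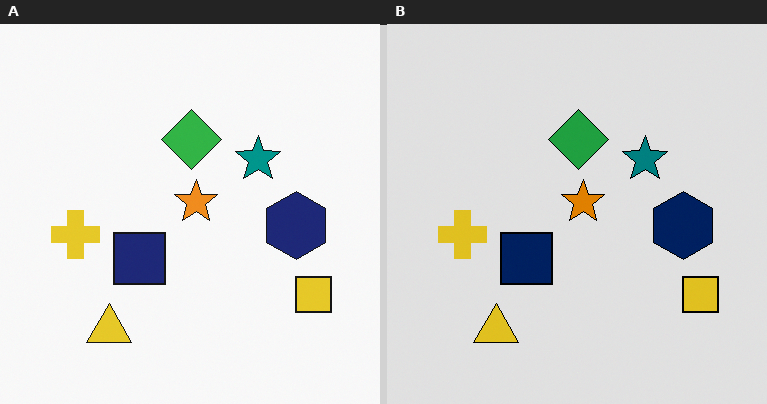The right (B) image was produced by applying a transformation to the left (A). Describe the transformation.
The right (B) image is the left (A) moderately posterized.

Each flat color has snapped to a coarser quantized level — most visibly, the near-white background has dropped to a flat grey.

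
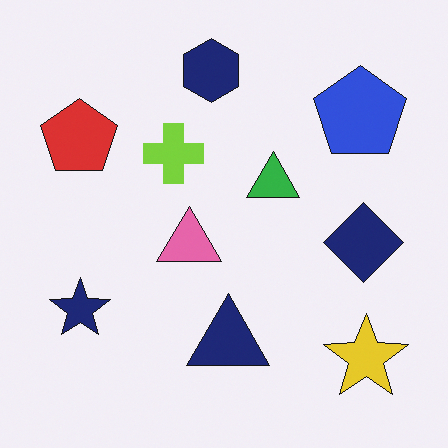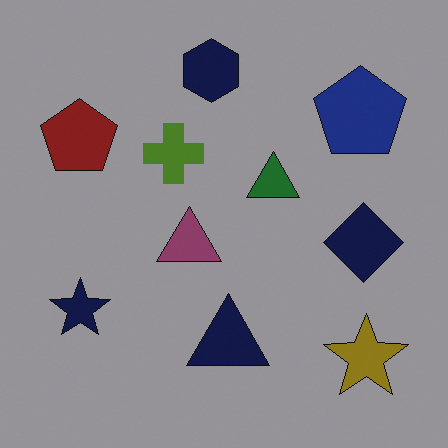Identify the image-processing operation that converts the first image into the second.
It was noticeably darkened.

Every pixel — background and shapes alike — is uniformly darkened.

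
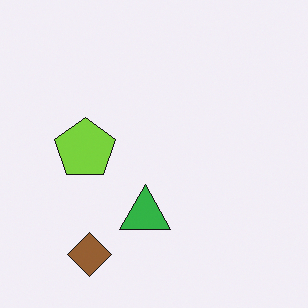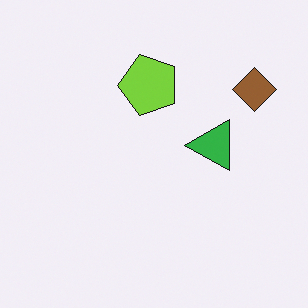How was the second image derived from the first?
Transposed (reflected across the top-left ↔ bottom-right diagonal).

Shapes have swapped their row and column positions — what was in the top-right is now in the bottom-left — a diagonal reflection.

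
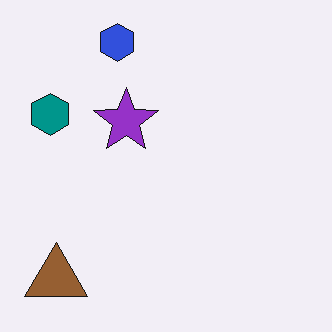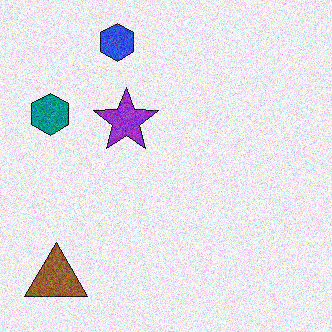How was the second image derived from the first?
It was degraded with moderate additive noise.

Random speckle covers the whole image, including the flat background.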